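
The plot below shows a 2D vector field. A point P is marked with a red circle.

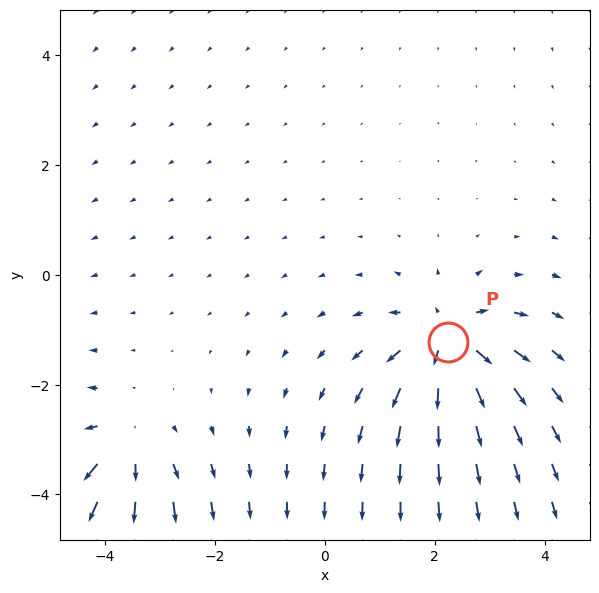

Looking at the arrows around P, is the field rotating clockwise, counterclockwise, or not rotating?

Near P at (2.2, -1.2) the arrows show no circulation. The curl there is ≈0.

not rotating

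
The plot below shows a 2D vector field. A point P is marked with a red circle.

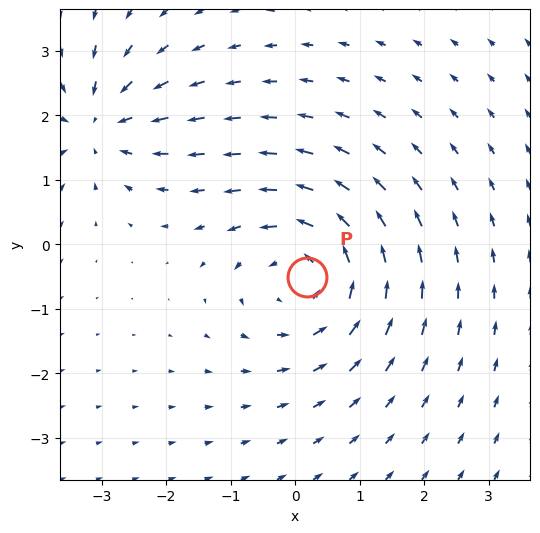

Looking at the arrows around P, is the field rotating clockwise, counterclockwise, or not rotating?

counterclockwise

Near P at (0.2, -0.5) the arrows circulate counterclockwise. The curl (z-component) there is about +4; positive curl means counterclockwise rotation.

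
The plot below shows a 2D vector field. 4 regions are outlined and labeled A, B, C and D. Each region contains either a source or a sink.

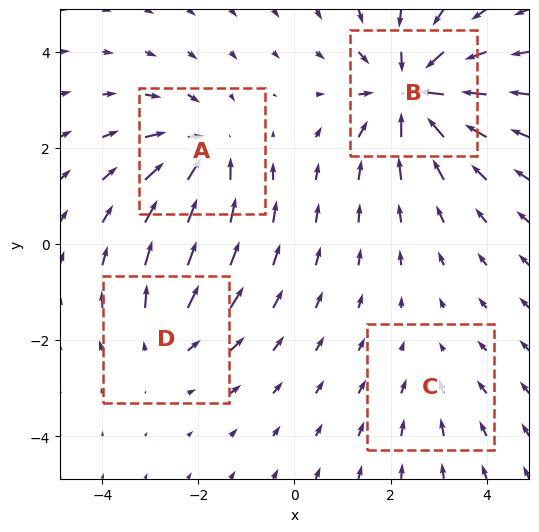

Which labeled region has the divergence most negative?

Divergence at each region's feature centre — A: about -4, B: about -7, C: about -2, D: about +3. Region B is most negative.

B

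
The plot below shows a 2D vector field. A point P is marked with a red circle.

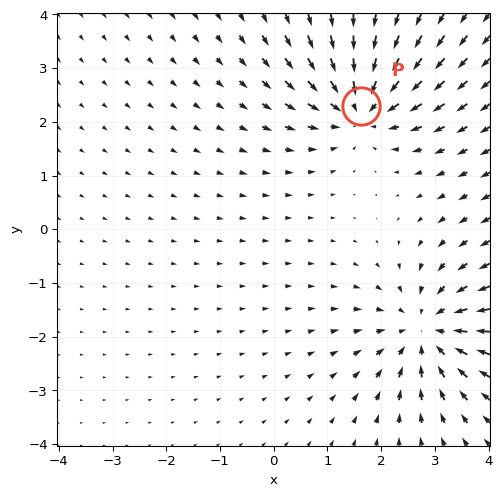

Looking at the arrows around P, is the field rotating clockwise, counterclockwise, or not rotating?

not rotating

Near P at (1.6, 2.3) the arrows show no circulation. The curl there is ≈0.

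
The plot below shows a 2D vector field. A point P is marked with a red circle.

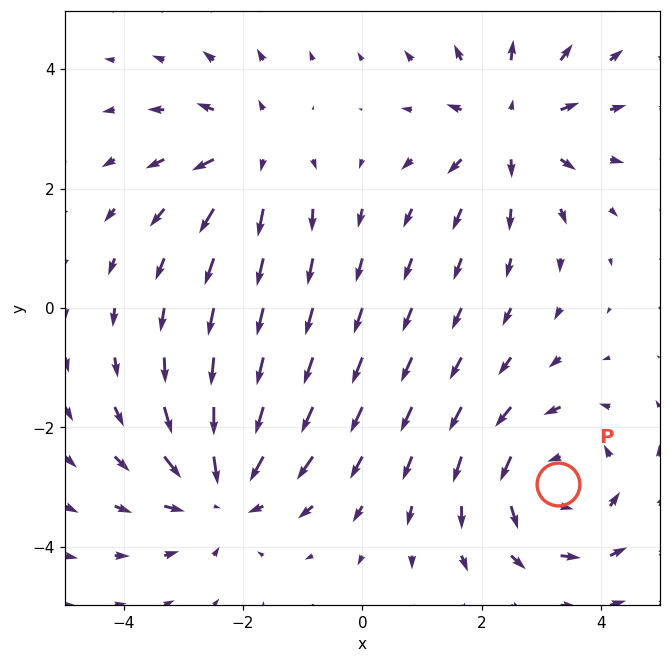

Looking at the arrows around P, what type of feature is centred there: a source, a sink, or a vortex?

vortex

At P (3.3, -3.0) the arrows circulate counterclockwise. Divergence ≈0, curl about +4 — near-zero divergence with nonzero curl is a vortex.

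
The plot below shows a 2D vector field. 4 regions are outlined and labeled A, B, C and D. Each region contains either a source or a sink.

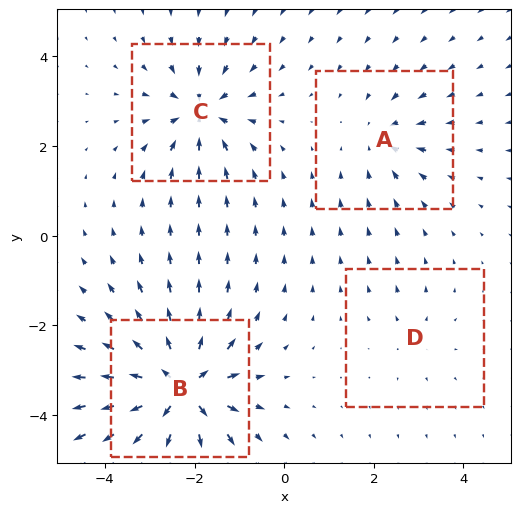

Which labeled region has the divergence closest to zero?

D

Divergence at each region's feature centre — A: about -4, B: about +9, C: about -6, D: about +2. Region D is closest to zero.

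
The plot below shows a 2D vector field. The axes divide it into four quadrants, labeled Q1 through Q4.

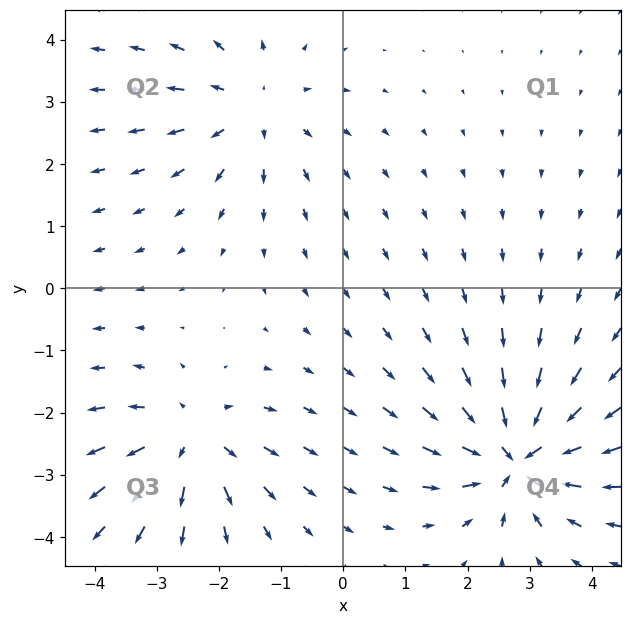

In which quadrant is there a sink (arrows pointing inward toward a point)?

Q4

The sink sits at approximately (2.8, -2.7), which lies in quadrant Q4. The divergence there is about -6, negative as expected for a sink.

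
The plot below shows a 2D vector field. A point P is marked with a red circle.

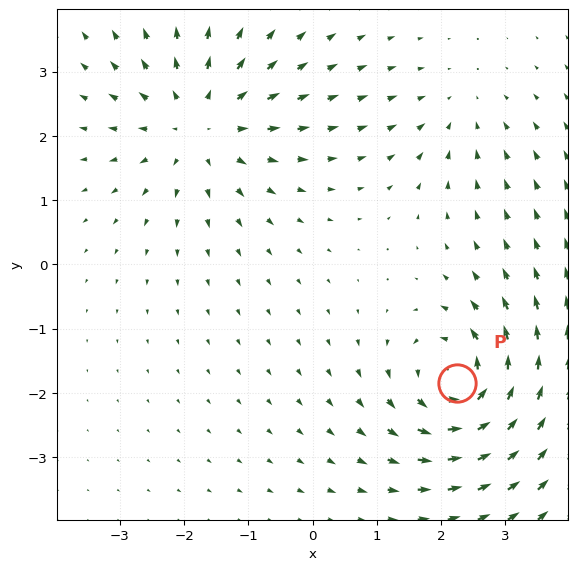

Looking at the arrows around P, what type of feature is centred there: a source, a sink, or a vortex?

At P (2.3, -1.8) the arrows circulate counterclockwise. Divergence ≈0, curl about +6 — near-zero divergence with nonzero curl is a vortex.

vortex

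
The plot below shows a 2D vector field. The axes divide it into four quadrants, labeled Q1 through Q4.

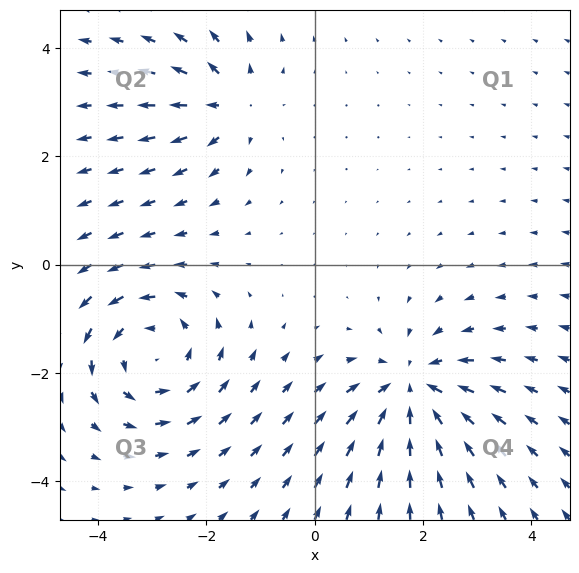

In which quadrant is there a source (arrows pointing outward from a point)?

Q2

The source sits at approximately (-1.6, 3.0), which lies in quadrant Q2. The divergence there is about +4, positive as expected for a source.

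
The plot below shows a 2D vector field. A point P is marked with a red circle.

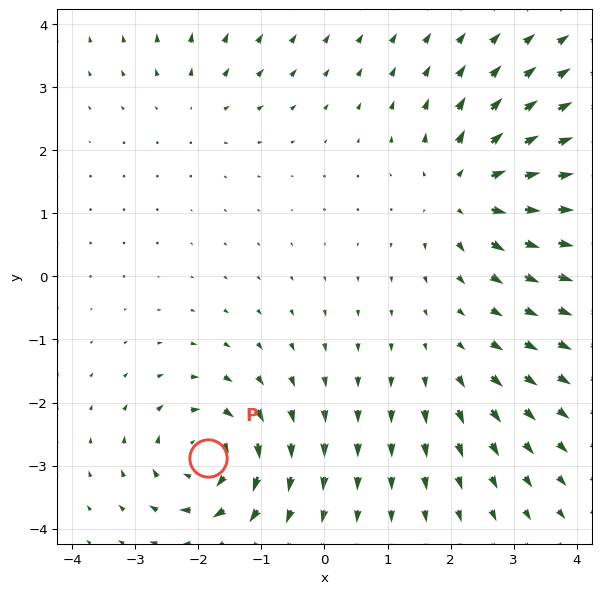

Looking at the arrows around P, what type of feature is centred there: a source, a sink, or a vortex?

At P (-1.8, -2.9) the arrows circulate clockwise. Divergence ≈0, curl about -7 — near-zero divergence with nonzero curl is a vortex.

vortex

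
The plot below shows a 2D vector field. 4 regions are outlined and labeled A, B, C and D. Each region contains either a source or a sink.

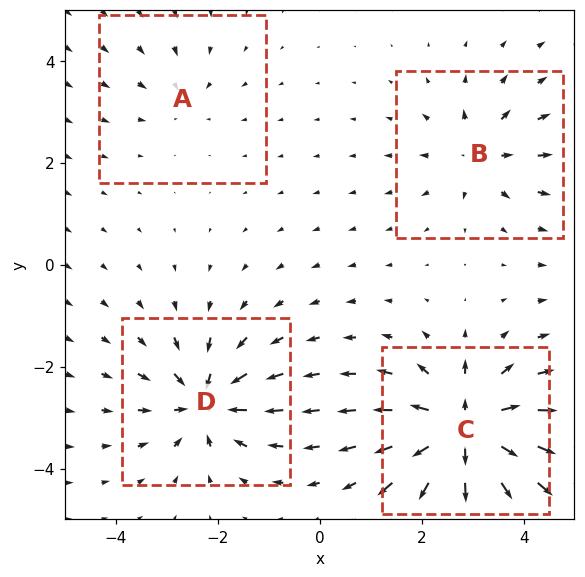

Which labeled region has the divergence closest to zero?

A

Divergence at each region's feature centre — A: about -3, B: about +4, C: about +9, D: about -6. Region A is closest to zero.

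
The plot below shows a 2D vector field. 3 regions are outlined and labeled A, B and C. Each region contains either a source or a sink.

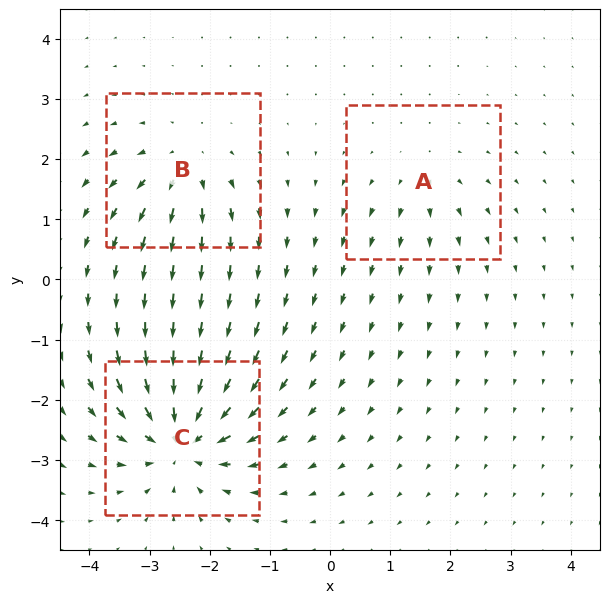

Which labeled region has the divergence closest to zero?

A

Divergence at each region's feature centre — A: about +2, B: about +4, C: about -7. Region A is closest to zero.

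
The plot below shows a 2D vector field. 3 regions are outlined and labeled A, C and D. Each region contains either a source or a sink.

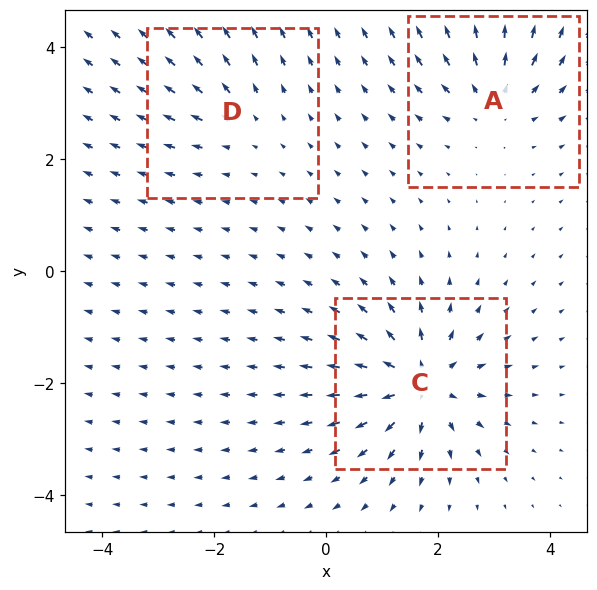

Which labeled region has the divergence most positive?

Divergence at each region's feature centre — A: about +4, C: about +7, D: about +2. Region C is most positive.

C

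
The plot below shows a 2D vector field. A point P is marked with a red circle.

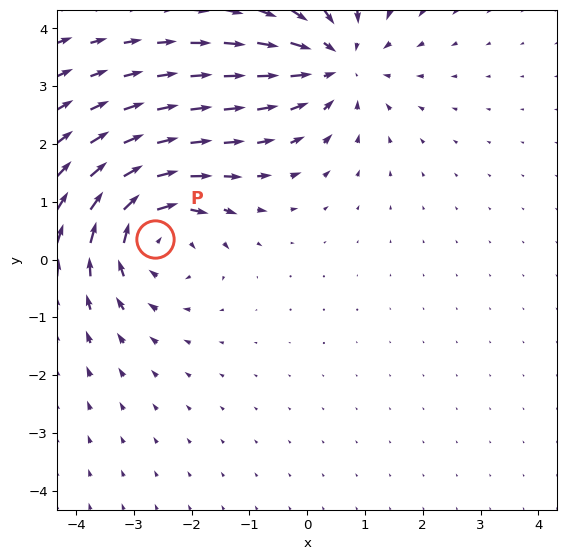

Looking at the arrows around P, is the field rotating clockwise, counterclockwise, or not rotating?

Near P at (-2.6, 0.4) the arrows circulate clockwise. The curl (z-component) there is about -5; negative curl means clockwise rotation.

clockwise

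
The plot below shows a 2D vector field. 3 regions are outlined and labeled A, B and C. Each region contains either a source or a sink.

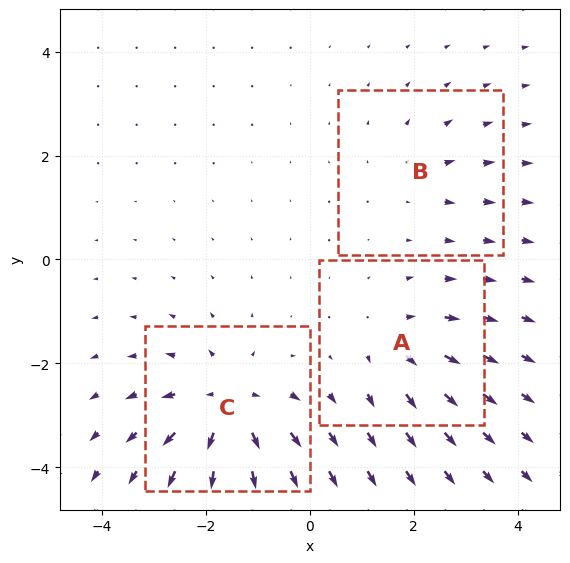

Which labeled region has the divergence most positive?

Divergence at each region's feature centre — A: about +3, B: about +2, C: about +6. Region C is most positive.

C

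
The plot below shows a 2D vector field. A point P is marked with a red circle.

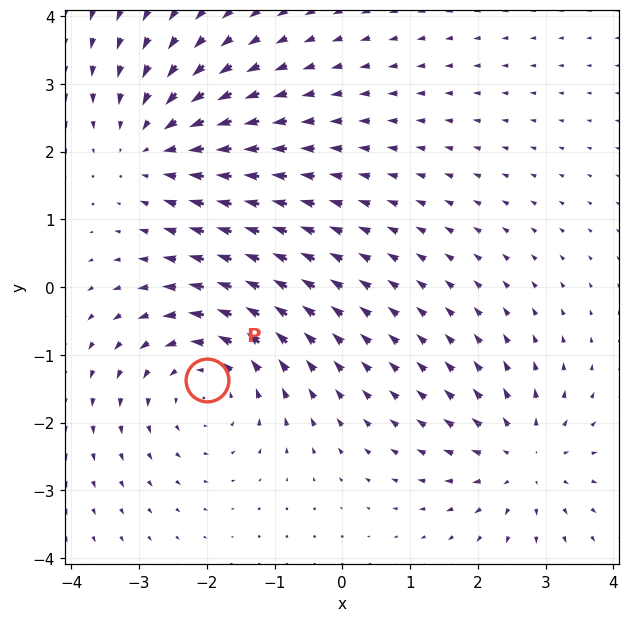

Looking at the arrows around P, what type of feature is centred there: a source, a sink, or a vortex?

At P (-2.0, -1.4) the arrows circulate counterclockwise. Divergence ≈0, curl about +4 — near-zero divergence with nonzero curl is a vortex.

vortex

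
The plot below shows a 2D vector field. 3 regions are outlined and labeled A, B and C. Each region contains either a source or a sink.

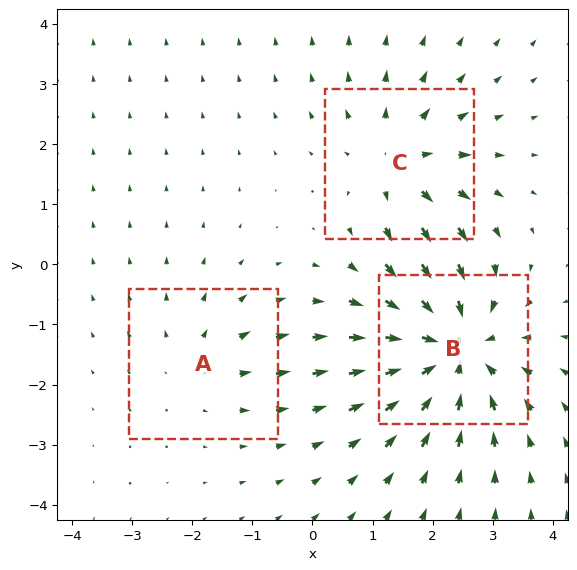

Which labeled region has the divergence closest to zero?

Divergence at each region's feature centre — A: about +2, B: about -5, C: about +3. Region A is closest to zero.

A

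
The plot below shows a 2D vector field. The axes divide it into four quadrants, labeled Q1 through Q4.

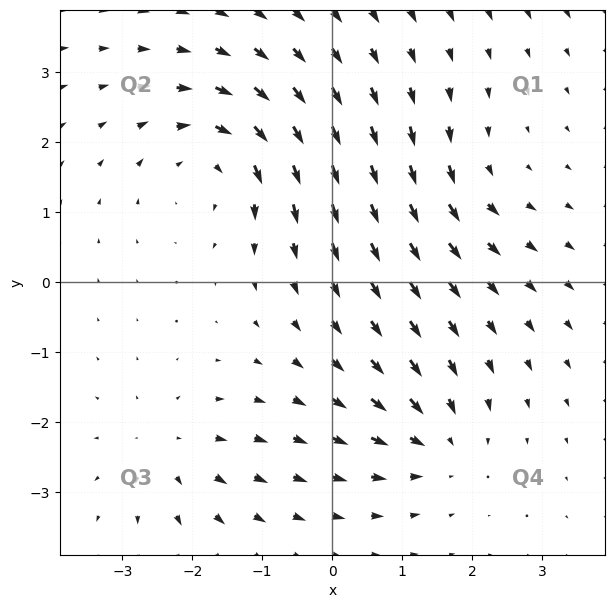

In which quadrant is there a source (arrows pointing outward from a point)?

Q3

The source sits at approximately (-2.3, -2.4), which lies in quadrant Q3. The divergence there is about +3, positive as expected for a source.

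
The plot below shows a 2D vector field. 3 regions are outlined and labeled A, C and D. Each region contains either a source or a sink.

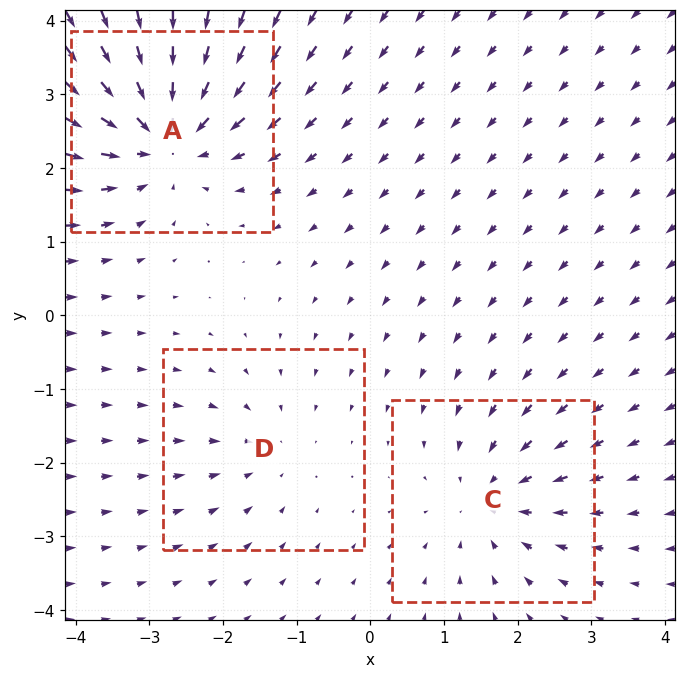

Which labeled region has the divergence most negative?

A

Divergence at each region's feature centre — A: about -5, C: about -3, D: about -2. Region A is most negative.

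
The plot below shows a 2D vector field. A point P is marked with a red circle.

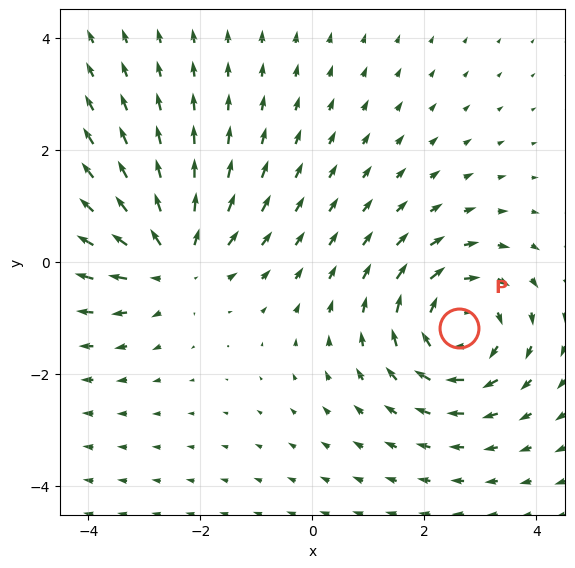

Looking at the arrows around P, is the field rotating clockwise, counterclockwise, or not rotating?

clockwise

Near P at (2.6, -1.2) the arrows circulate clockwise. The curl (z-component) there is about -3; negative curl means clockwise rotation.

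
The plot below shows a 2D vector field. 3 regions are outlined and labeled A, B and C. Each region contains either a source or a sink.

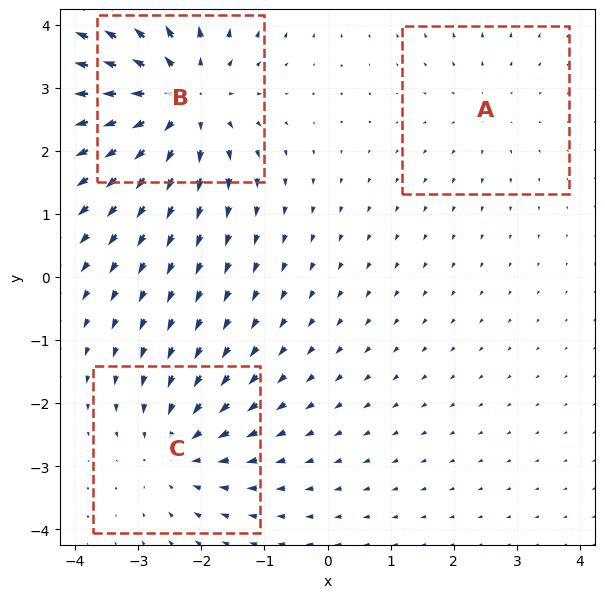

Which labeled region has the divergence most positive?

Divergence at each region's feature centre — A: about +2, B: about +5, C: about -3. Region B is most positive.

B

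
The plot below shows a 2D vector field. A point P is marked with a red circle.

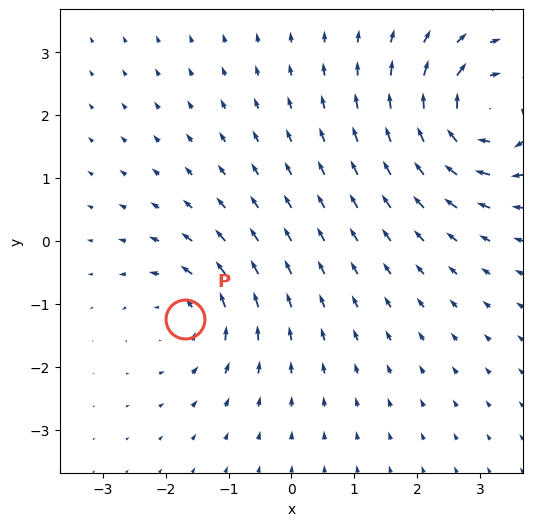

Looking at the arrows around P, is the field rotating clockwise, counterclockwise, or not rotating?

counterclockwise

Near P at (-1.7, -1.2) the arrows circulate counterclockwise. The curl (z-component) there is about +3; positive curl means counterclockwise rotation.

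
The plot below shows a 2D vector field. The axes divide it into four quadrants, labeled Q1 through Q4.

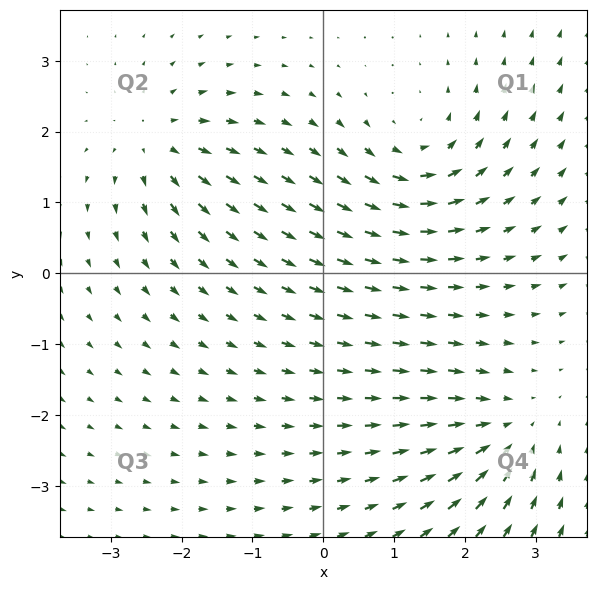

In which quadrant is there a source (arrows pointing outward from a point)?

The source sits at approximately (-2.3, 1.8), which lies in quadrant Q2. The divergence there is about +4, positive as expected for a source.

Q2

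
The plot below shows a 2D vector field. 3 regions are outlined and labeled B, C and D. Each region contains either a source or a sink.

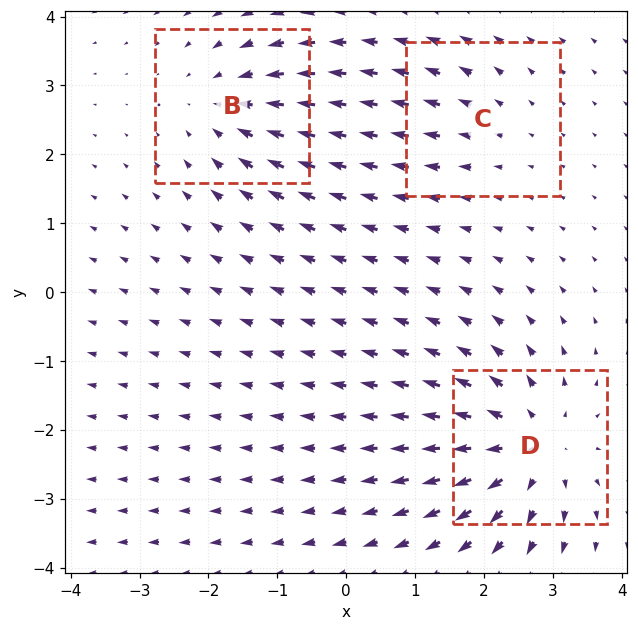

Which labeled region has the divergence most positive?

D

Divergence at each region's feature centre — B: about -3, C: about +2, D: about +5. Region D is most positive.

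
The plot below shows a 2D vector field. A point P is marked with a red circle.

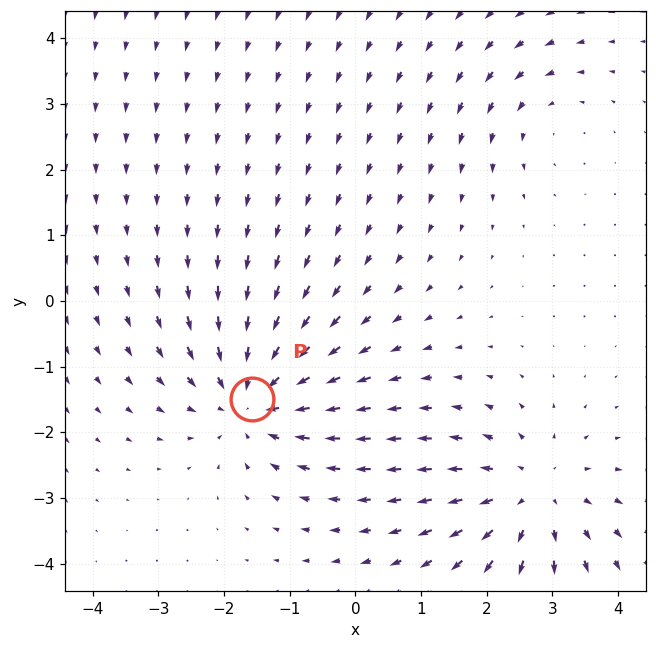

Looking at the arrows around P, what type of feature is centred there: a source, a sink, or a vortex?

At P (-1.6, -1.5) the arrows converge inward. Divergence about -5, curl ≈0 — negative divergence with near-zero curl is a sink.

sink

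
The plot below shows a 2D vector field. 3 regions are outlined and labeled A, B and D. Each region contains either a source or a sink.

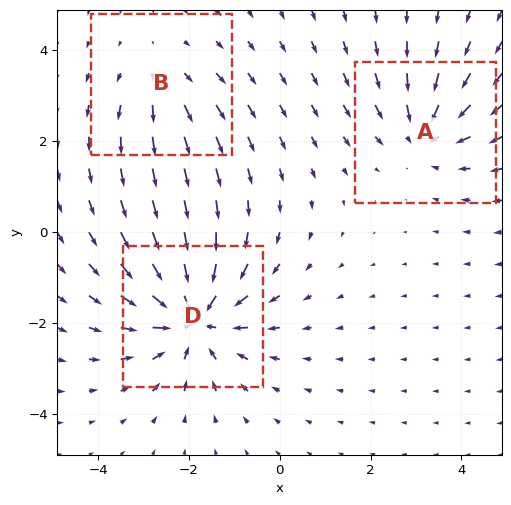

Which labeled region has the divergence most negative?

Divergence at each region's feature centre — A: about -3, B: about +2, D: about -5. Region D is most negative.

D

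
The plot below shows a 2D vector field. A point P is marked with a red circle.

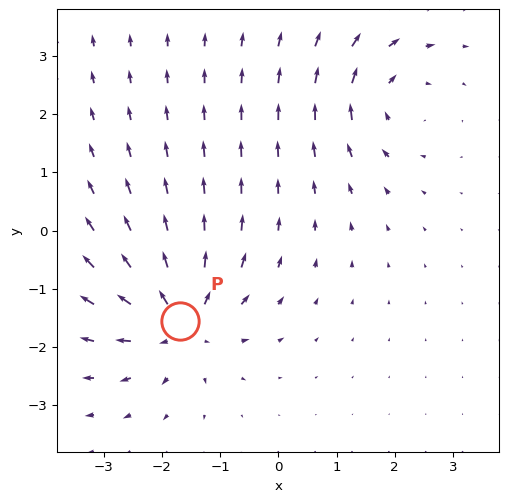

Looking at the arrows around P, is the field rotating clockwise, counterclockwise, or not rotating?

Near P at (-1.7, -1.6) the arrows show no circulation. The curl there is ≈0.

not rotating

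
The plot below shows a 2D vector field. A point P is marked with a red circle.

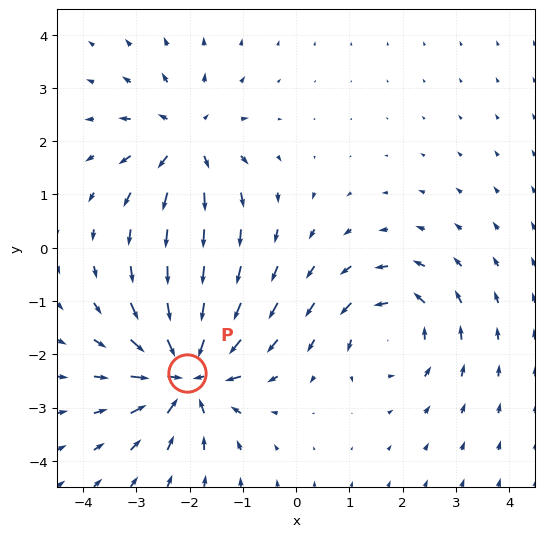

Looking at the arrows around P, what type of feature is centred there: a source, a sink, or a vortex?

At P (-2.1, -2.4) the arrows converge inward. Divergence about -7, curl ≈0 — negative divergence with near-zero curl is a sink.

sink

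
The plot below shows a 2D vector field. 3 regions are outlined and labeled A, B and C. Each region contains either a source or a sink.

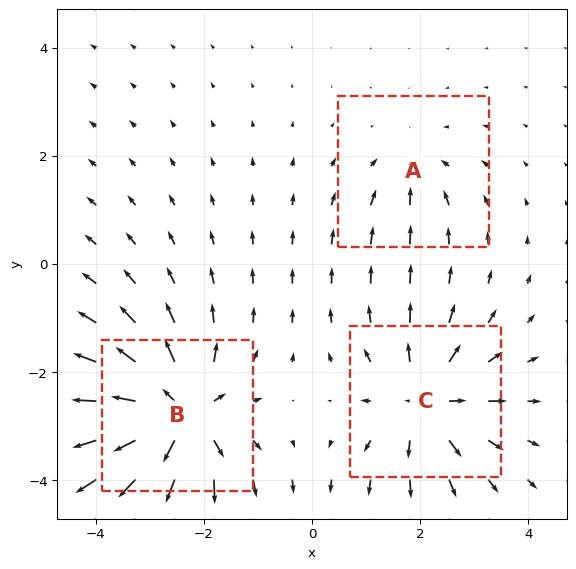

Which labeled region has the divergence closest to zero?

A

Divergence at each region's feature centre — A: about -2, B: about +6, C: about +4. Region A is closest to zero.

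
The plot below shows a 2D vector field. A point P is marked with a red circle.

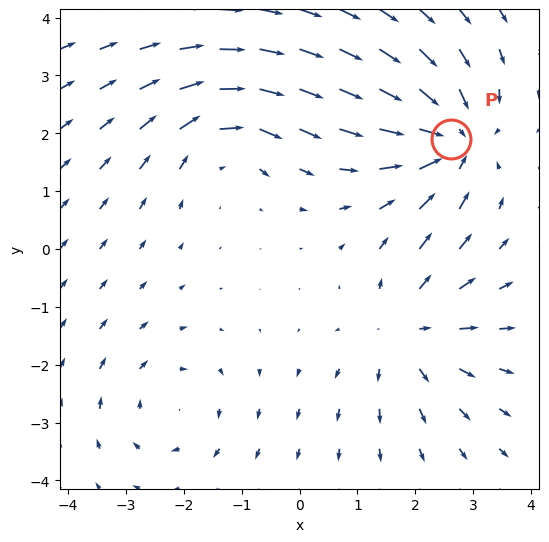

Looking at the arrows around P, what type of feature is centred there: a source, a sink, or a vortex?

At P (2.6, 1.9) the arrows converge inward. Divergence about -4, curl ≈0 — negative divergence with near-zero curl is a sink.

sink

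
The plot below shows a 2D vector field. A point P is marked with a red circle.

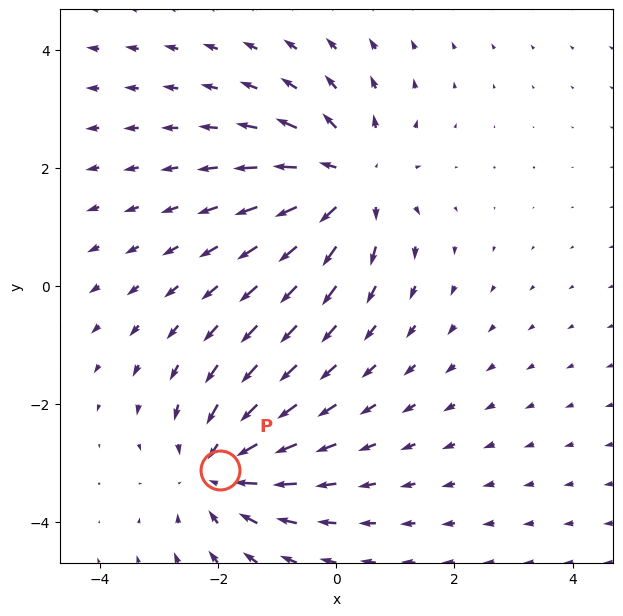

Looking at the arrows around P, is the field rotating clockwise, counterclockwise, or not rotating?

Near P at (-2.0, -3.1) the arrows show no circulation. The curl there is ≈0.

not rotating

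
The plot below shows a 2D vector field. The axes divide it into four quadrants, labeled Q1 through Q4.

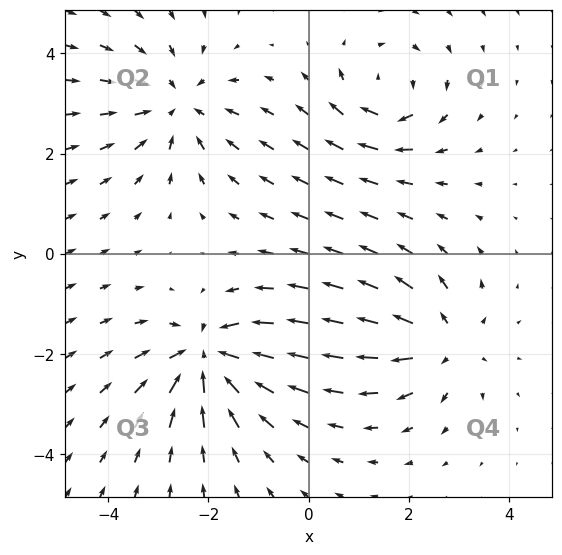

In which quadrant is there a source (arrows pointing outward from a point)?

The source sits at approximately (2.7, -1.8), which lies in quadrant Q4. The divergence there is about +5, positive as expected for a source.

Q4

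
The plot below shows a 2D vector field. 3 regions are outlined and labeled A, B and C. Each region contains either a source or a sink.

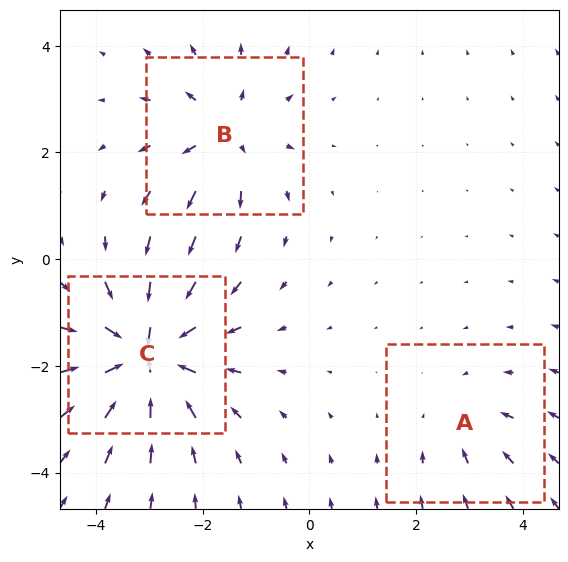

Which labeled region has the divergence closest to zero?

A

Divergence at each region's feature centre — A: about -2, B: about +3, C: about -6. Region A is closest to zero.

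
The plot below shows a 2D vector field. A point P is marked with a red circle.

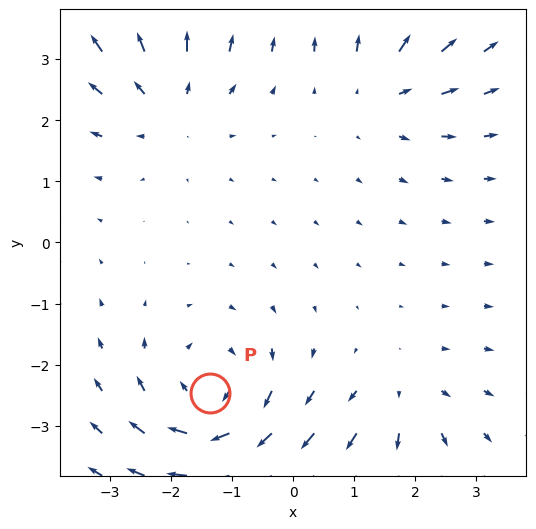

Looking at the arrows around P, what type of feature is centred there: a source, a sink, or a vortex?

vortex

At P (-1.4, -2.5) the arrows circulate clockwise. Divergence ≈0, curl about -5 — near-zero divergence with nonzero curl is a vortex.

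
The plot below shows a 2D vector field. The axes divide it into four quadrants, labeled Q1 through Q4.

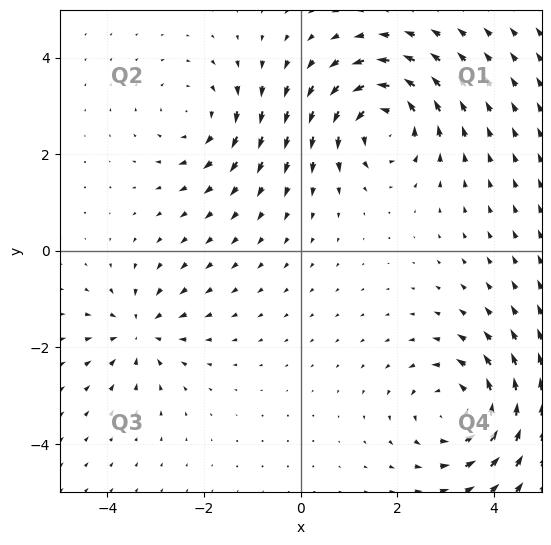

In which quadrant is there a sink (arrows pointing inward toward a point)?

The sink sits at approximately (-3.3, -1.7), which lies in quadrant Q3. The divergence there is about -4, negative as expected for a sink.

Q3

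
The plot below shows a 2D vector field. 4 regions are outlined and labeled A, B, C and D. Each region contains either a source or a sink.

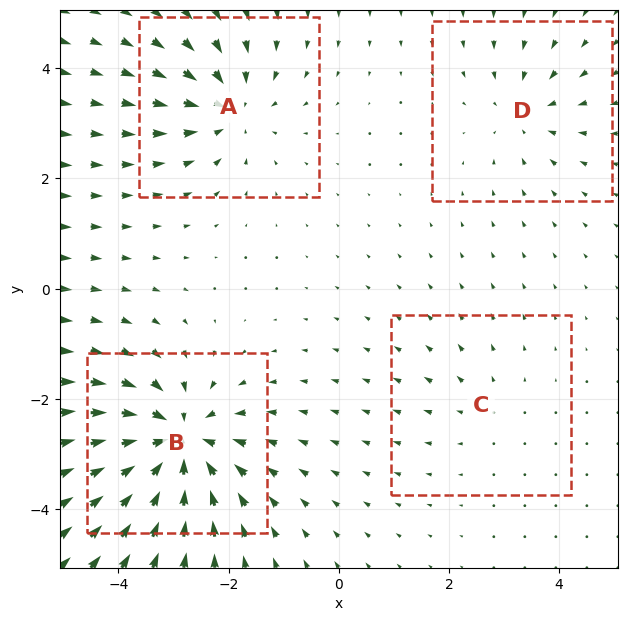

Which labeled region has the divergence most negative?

B

Divergence at each region's feature centre — A: about -5, B: about -8, C: about +2, D: about -3. Region B is most negative.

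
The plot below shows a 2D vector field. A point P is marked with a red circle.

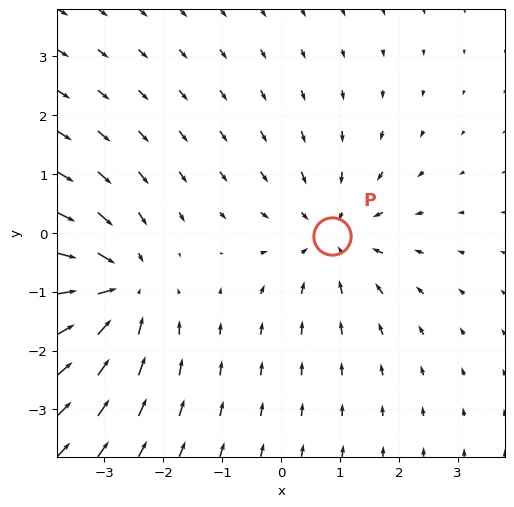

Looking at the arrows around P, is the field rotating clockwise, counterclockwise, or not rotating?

Near P at (0.9, -0.1) the arrows show no circulation. The curl there is ≈0.

not rotating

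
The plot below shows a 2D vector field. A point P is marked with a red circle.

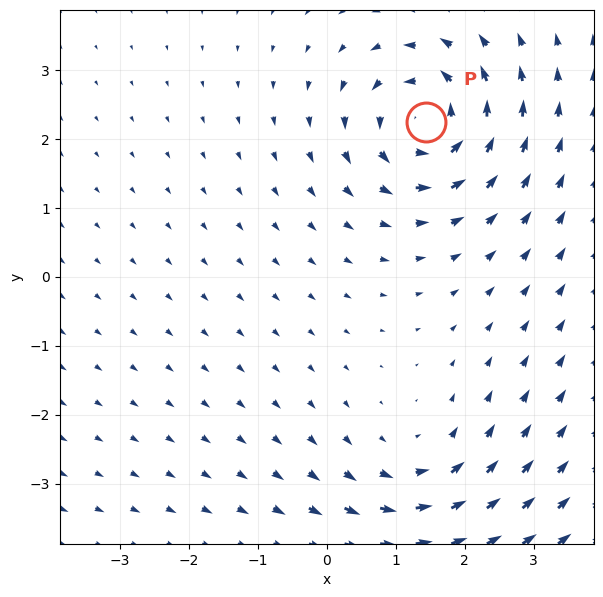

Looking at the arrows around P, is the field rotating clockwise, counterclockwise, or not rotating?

Near P at (1.4, 2.2) the arrows circulate counterclockwise. The curl (z-component) there is about +7; positive curl means counterclockwise rotation.

counterclockwise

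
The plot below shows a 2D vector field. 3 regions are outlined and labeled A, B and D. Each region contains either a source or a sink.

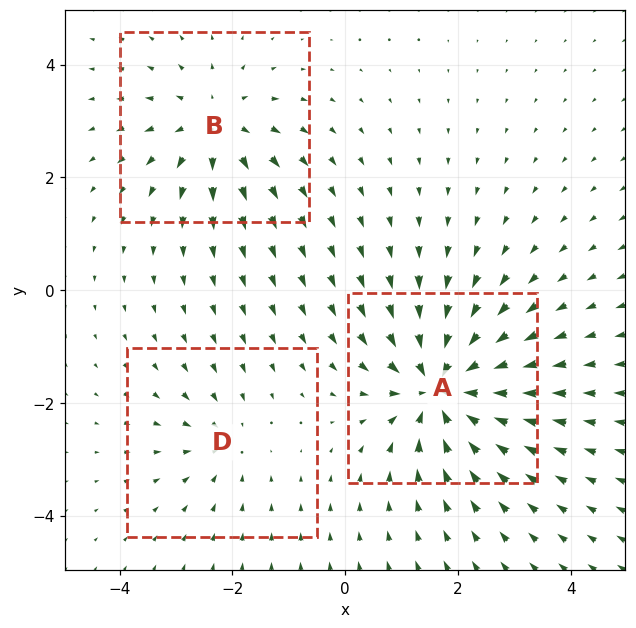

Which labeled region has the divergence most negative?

A

Divergence at each region's feature centre — A: about -5, B: about +3, D: about -2. Region A is most negative.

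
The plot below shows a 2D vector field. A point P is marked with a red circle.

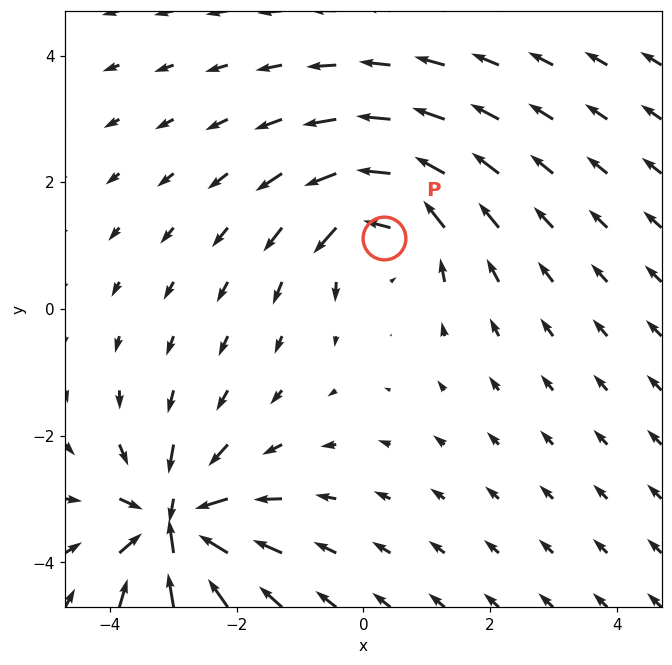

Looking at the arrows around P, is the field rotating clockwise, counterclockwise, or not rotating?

Near P at (0.3, 1.1) the arrows circulate counterclockwise. The curl (z-component) there is about +4; positive curl means counterclockwise rotation.

counterclockwise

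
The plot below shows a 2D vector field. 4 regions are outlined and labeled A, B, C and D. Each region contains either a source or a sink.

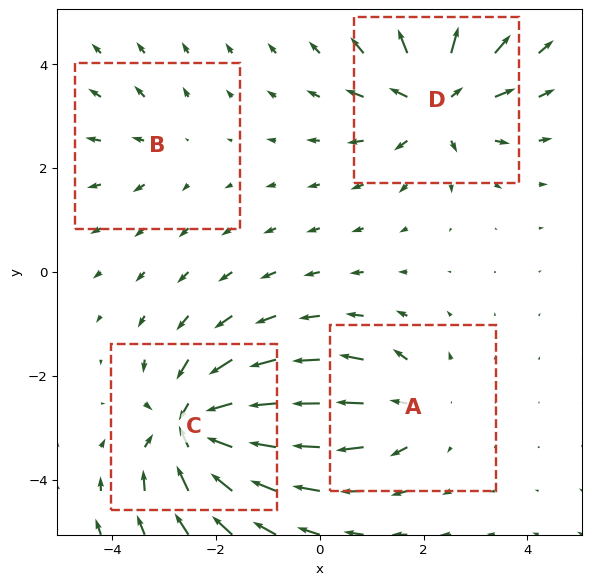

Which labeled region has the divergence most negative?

Divergence at each region's feature centre — A: about +4, B: about +2, C: about -8, D: about +6. Region C is most negative.

C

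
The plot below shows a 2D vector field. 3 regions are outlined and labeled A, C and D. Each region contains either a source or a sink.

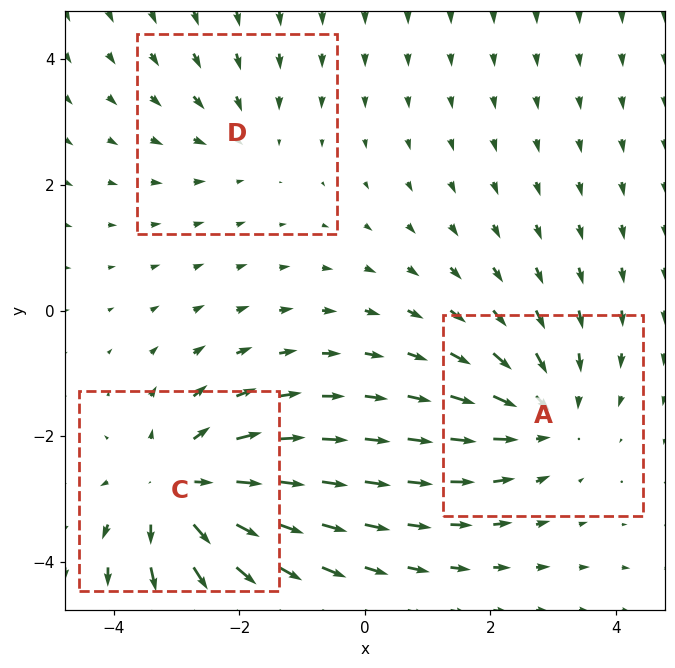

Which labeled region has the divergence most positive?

C

Divergence at each region's feature centre — A: about -3, C: about +4, D: about -2. Region C is most positive.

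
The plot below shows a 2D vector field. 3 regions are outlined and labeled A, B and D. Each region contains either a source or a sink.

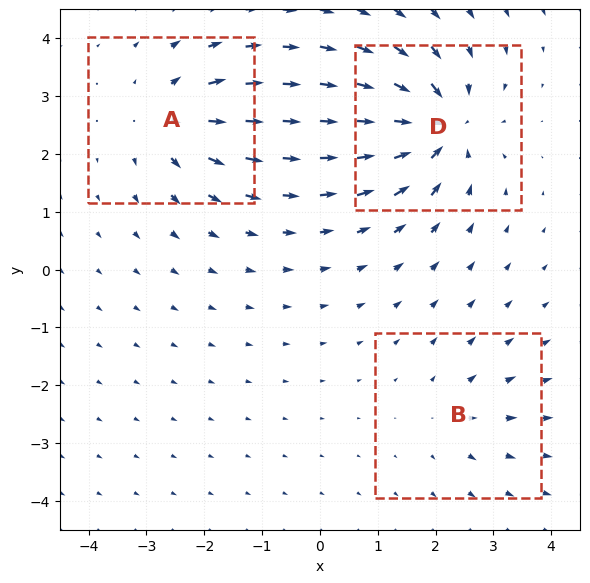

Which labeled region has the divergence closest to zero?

B

Divergence at each region's feature centre — A: about +4, B: about +2, D: about -6. Region B is closest to zero.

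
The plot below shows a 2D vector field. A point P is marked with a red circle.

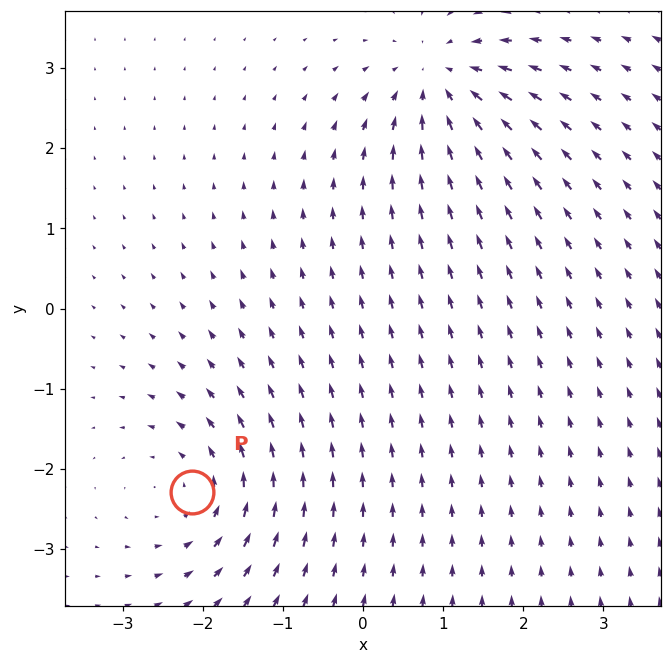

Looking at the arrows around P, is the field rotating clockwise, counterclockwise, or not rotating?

counterclockwise

Near P at (-2.1, -2.3) the arrows circulate counterclockwise. The curl (z-component) there is about +3; positive curl means counterclockwise rotation.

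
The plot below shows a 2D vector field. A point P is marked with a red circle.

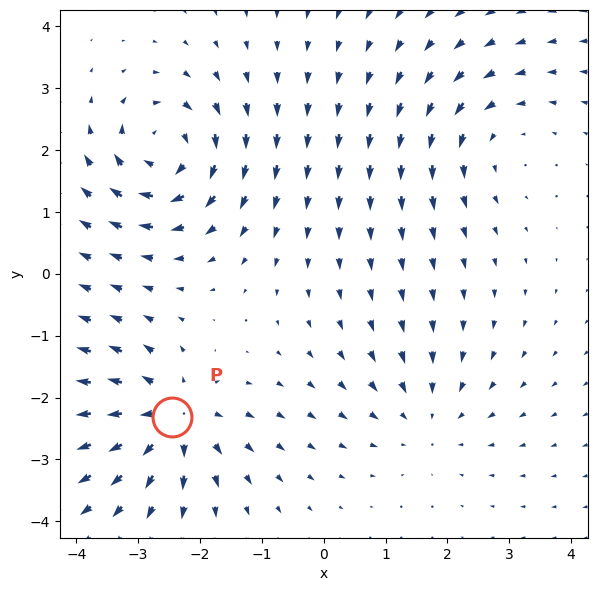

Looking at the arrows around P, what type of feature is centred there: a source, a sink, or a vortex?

At P (-2.5, -2.3) the arrows spread outward. Divergence about +6, curl ≈0 — positive divergence with near-zero curl is a source.

source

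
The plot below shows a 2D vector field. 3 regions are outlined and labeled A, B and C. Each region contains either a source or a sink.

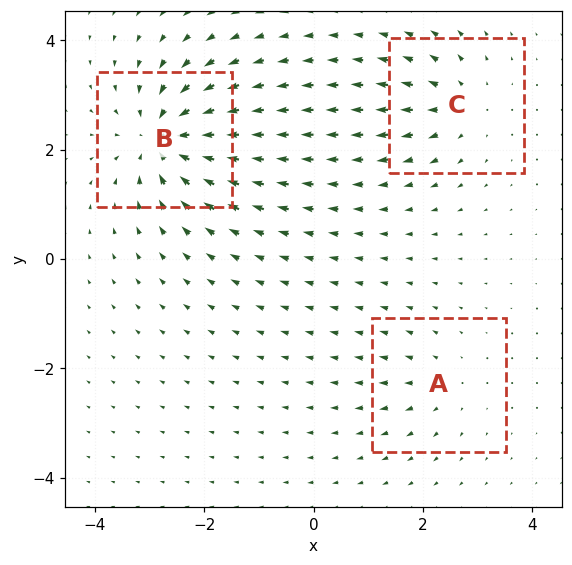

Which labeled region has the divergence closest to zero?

A

Divergence at each region's feature centre — A: about +2, B: about -6, C: about +4. Region A is closest to zero.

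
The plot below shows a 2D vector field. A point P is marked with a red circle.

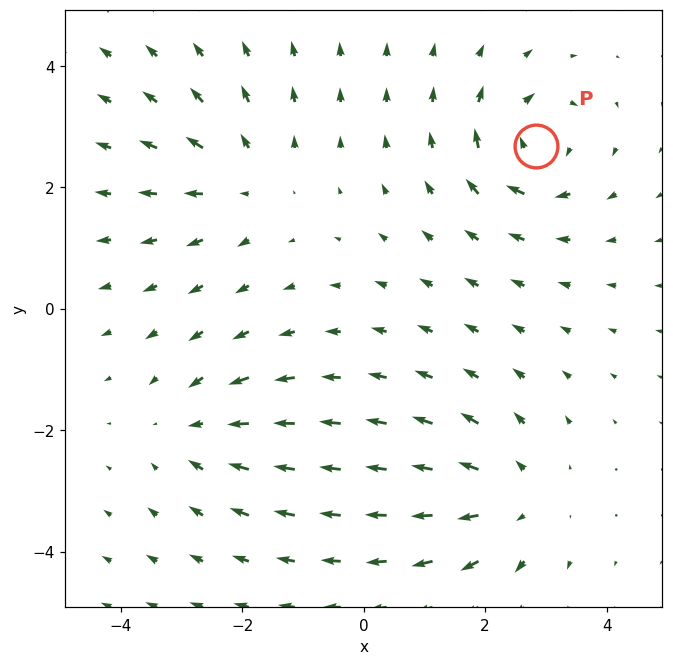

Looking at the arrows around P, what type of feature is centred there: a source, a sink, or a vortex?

At P (2.8, 2.7) the arrows circulate clockwise. Divergence ≈0, curl about -6 — near-zero divergence with nonzero curl is a vortex.

vortex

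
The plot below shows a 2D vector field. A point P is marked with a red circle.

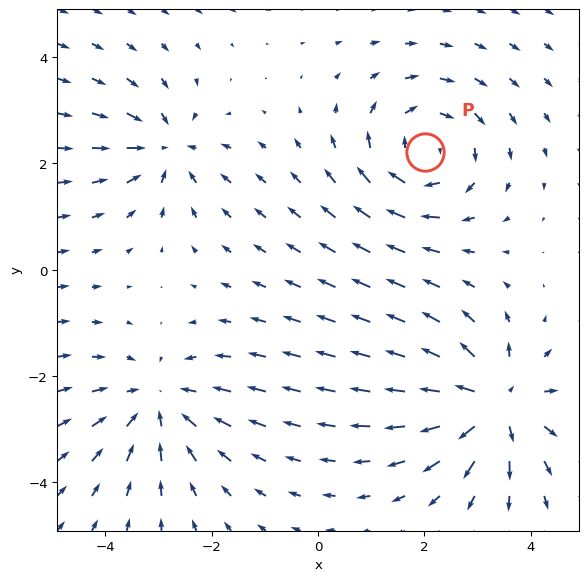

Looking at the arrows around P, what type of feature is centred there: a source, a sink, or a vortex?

vortex

At P (2.0, 2.2) the arrows circulate clockwise. Divergence ≈0, curl about -4 — near-zero divergence with nonzero curl is a vortex.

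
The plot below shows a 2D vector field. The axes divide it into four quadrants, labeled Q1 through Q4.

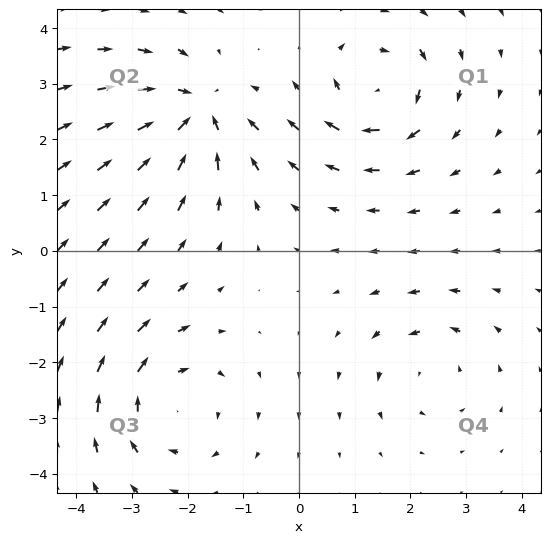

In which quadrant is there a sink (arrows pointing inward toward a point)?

Q2

The sink sits at approximately (-1.9, 2.5), which lies in quadrant Q2. The divergence there is about -6, negative as expected for a sink.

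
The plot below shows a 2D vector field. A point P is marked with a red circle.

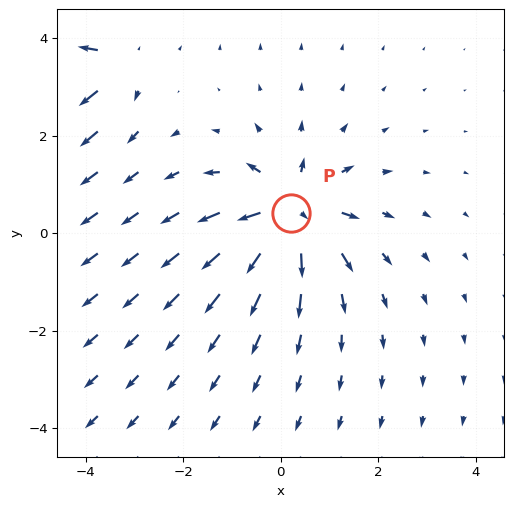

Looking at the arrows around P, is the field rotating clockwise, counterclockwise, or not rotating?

not rotating

Near P at (0.2, 0.4) the arrows show no circulation. The curl there is ≈0.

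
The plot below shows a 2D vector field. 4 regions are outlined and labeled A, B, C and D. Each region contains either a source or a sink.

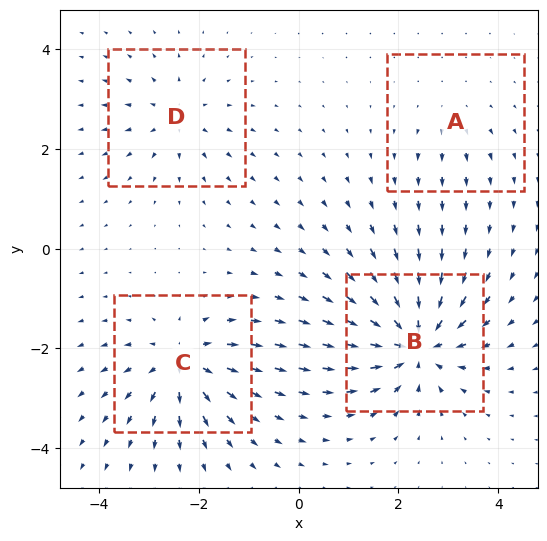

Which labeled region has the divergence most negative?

B

Divergence at each region's feature centre — A: about +2, B: about -9, C: about +6, D: about +4. Region B is most negative.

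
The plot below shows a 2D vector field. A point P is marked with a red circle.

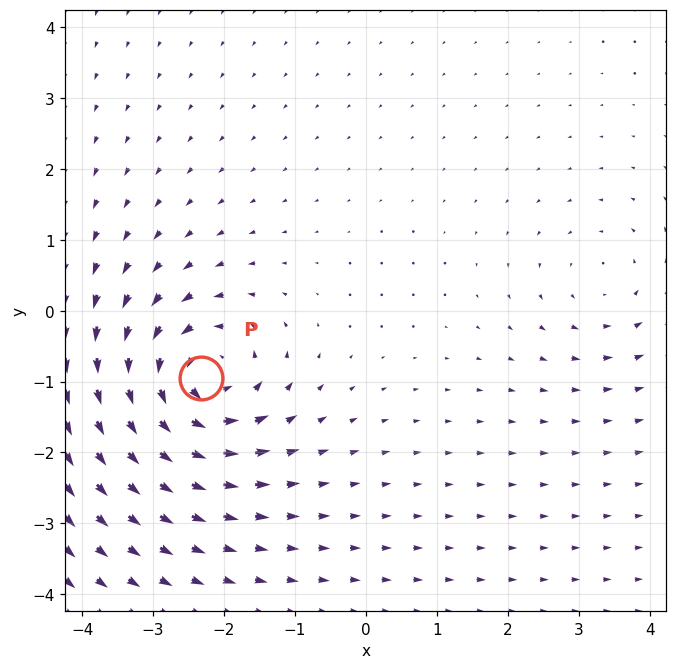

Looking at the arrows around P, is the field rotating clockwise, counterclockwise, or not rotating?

Near P at (-2.3, -0.9) the arrows circulate counterclockwise. The curl (z-component) there is about +7; positive curl means counterclockwise rotation.

counterclockwise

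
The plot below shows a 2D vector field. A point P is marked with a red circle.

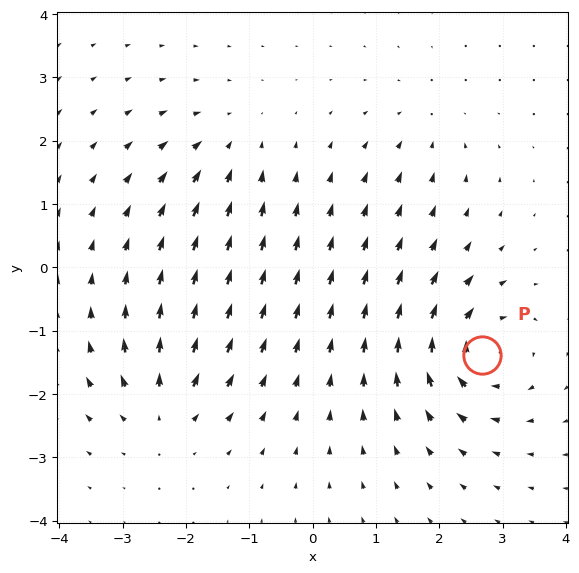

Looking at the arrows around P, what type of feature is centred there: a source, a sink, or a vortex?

vortex

At P (2.7, -1.4) the arrows circulate clockwise. Divergence ≈0, curl about -6 — near-zero divergence with nonzero curl is a vortex.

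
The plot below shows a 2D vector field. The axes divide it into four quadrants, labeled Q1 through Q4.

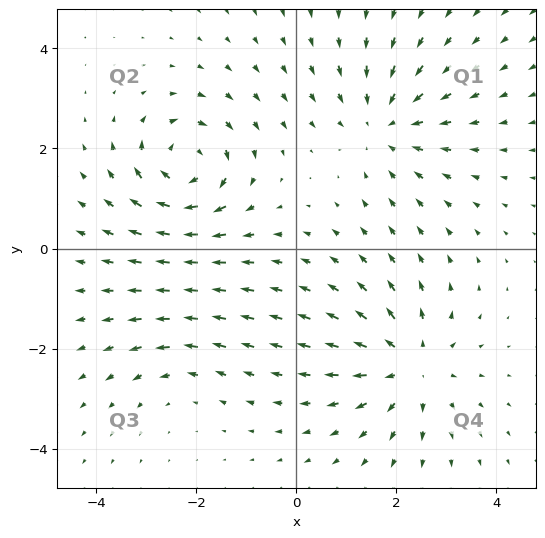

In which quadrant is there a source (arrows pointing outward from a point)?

The source sits at approximately (2.3, -2.3), which lies in quadrant Q4. The divergence there is about +5, positive as expected for a source.

Q4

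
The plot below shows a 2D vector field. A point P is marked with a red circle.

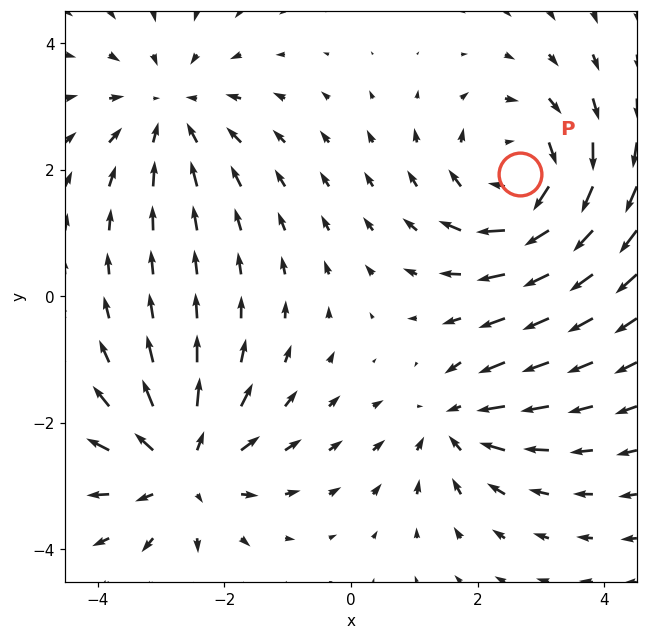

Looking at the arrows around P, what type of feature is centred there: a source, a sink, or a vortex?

vortex

At P (2.7, 1.9) the arrows circulate clockwise. Divergence ≈0, curl about -5 — near-zero divergence with nonzero curl is a vortex.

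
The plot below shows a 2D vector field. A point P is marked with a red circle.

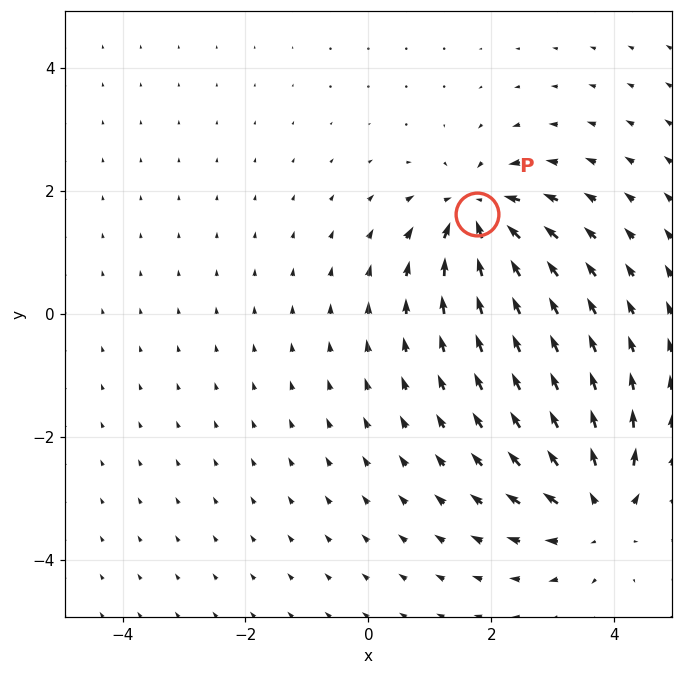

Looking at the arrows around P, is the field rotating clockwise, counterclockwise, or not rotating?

Near P at (1.8, 1.6) the arrows show no circulation. The curl there is ≈0.

not rotating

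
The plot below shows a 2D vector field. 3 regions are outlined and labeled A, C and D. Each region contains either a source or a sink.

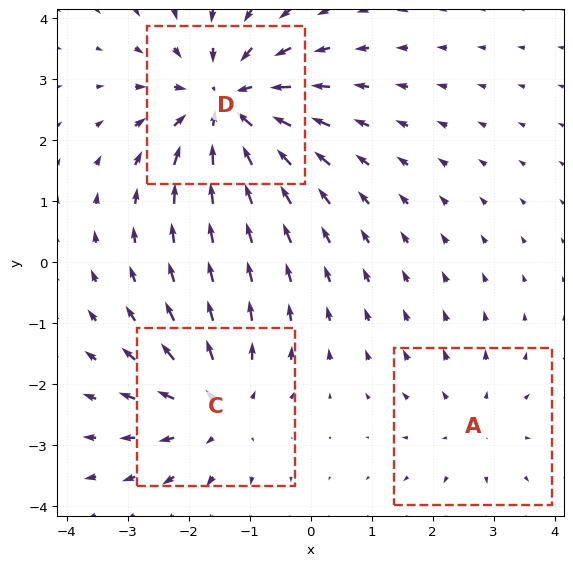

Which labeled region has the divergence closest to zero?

A

Divergence at each region's feature centre — A: about +2, C: about +3, D: about -4. Region A is closest to zero.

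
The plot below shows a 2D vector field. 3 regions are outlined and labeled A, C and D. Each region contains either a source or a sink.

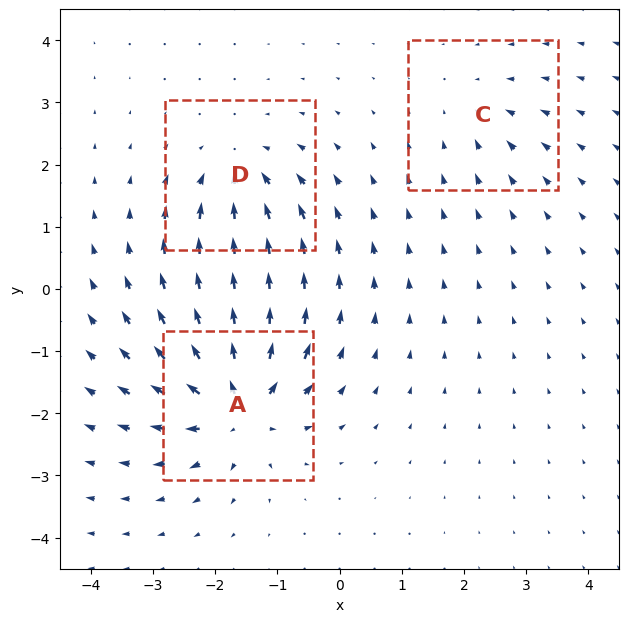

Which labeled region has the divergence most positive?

A

Divergence at each region's feature centre — A: about +7, C: about -2, D: about -4. Region A is most positive.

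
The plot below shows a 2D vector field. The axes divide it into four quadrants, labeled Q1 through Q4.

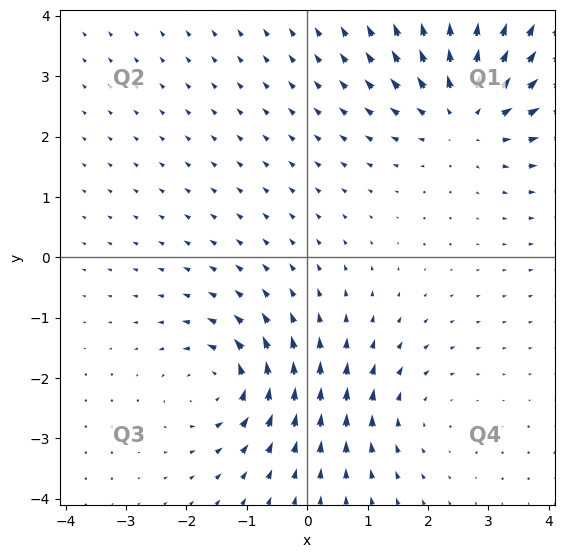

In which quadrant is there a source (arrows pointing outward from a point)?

The source sits at approximately (2.6, 2.4), which lies in quadrant Q1. The divergence there is about +4, positive as expected for a source.

Q1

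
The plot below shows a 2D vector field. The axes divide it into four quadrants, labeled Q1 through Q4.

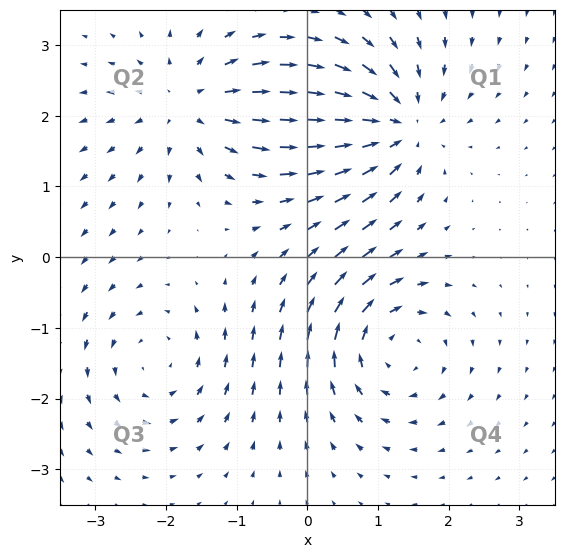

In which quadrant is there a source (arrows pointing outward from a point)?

The source sits at approximately (-1.6, 2.2), which lies in quadrant Q2. The divergence there is about +4, positive as expected for a source.

Q2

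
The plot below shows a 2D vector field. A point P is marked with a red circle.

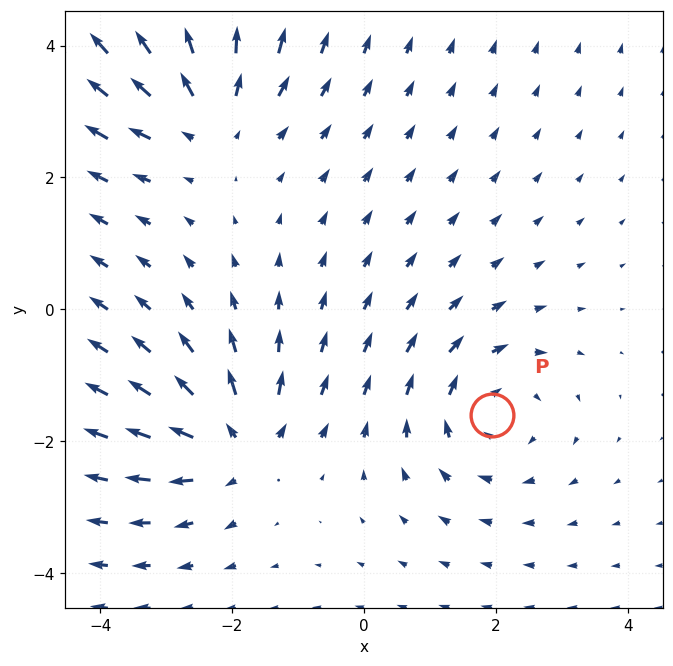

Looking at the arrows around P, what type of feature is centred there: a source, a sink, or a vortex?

vortex

At P (1.9, -1.6) the arrows circulate clockwise. Divergence ≈0, curl about -3 — near-zero divergence with nonzero curl is a vortex.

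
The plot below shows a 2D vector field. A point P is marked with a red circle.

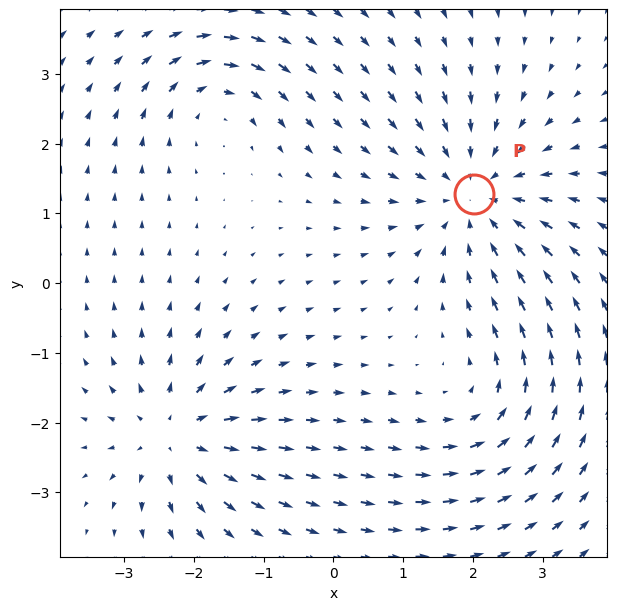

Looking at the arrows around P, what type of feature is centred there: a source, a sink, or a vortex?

sink

At P (2.0, 1.3) the arrows converge inward. Divergence about -4, curl ≈0 — negative divergence with near-zero curl is a sink.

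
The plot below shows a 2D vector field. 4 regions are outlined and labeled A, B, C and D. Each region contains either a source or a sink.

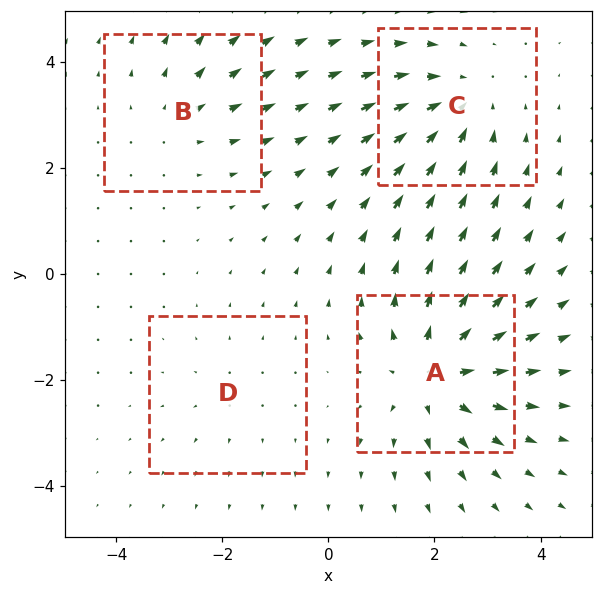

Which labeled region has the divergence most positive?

A

Divergence at each region's feature centre — A: about +6, B: about +3, C: about -4, D: about +2. Region A is most positive.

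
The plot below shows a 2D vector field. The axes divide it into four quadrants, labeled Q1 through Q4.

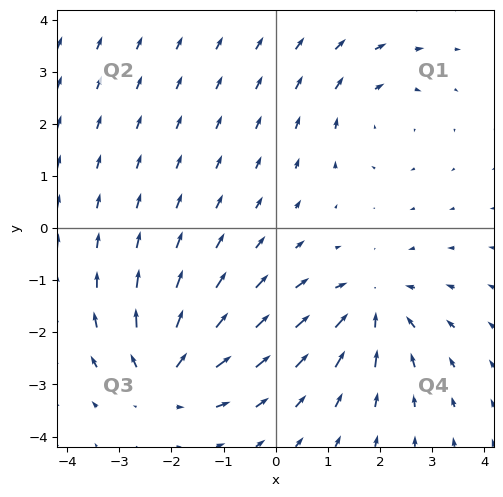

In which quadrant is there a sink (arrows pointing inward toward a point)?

The sink sits at approximately (1.8, -1.5), which lies in quadrant Q4. The divergence there is about -4, negative as expected for a sink.

Q4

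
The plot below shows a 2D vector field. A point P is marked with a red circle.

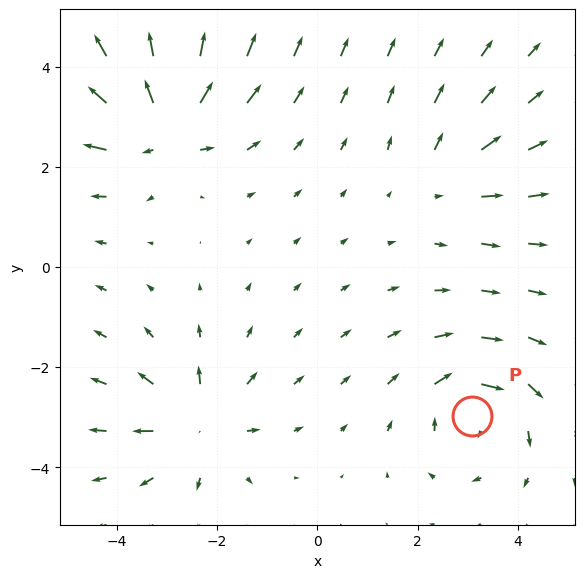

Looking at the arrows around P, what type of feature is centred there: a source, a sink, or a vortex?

At P (3.1, -3.0) the arrows circulate clockwise. Divergence ≈0, curl about -5 — near-zero divergence with nonzero curl is a vortex.

vortex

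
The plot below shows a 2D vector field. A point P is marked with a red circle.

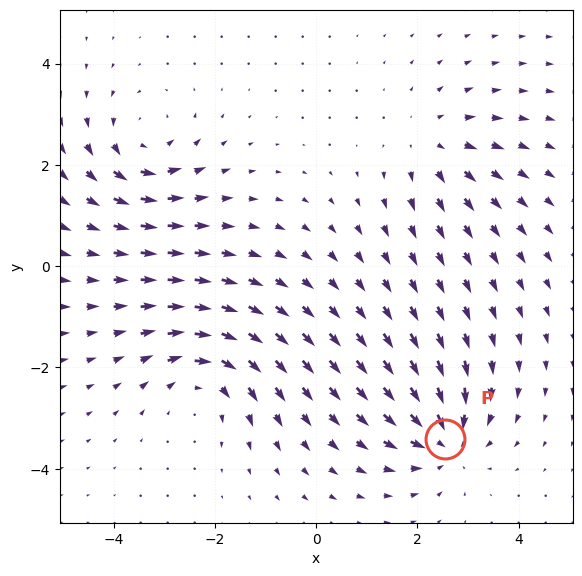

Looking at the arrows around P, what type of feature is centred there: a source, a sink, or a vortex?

At P (2.5, -3.4) the arrows converge inward. Divergence about -6, curl ≈0 — negative divergence with near-zero curl is a sink.

sink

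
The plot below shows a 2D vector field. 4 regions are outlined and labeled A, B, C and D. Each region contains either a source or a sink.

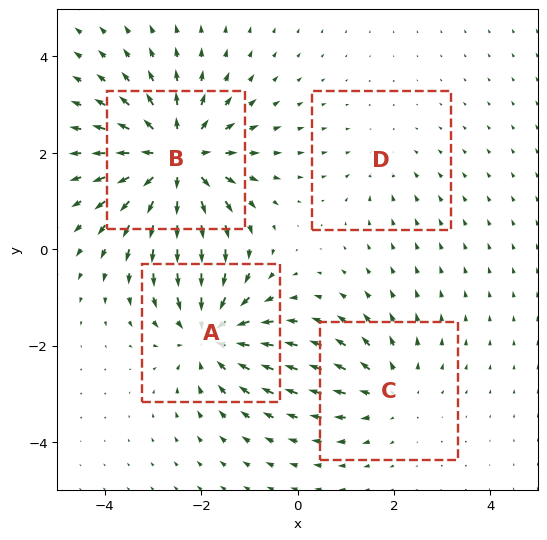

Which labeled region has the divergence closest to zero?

Divergence at each region's feature centre — A: about -5, B: about +7, C: about +3, D: about -2. Region D is closest to zero.

D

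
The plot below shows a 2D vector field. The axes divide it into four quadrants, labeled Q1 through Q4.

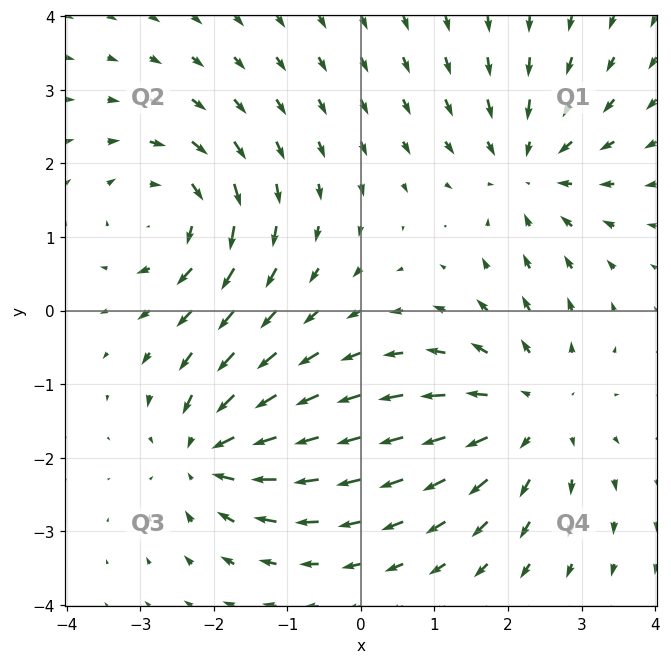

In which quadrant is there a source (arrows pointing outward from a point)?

Q4

The source sits at approximately (2.3, -1.4), which lies in quadrant Q4. The divergence there is about +4, positive as expected for a source.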